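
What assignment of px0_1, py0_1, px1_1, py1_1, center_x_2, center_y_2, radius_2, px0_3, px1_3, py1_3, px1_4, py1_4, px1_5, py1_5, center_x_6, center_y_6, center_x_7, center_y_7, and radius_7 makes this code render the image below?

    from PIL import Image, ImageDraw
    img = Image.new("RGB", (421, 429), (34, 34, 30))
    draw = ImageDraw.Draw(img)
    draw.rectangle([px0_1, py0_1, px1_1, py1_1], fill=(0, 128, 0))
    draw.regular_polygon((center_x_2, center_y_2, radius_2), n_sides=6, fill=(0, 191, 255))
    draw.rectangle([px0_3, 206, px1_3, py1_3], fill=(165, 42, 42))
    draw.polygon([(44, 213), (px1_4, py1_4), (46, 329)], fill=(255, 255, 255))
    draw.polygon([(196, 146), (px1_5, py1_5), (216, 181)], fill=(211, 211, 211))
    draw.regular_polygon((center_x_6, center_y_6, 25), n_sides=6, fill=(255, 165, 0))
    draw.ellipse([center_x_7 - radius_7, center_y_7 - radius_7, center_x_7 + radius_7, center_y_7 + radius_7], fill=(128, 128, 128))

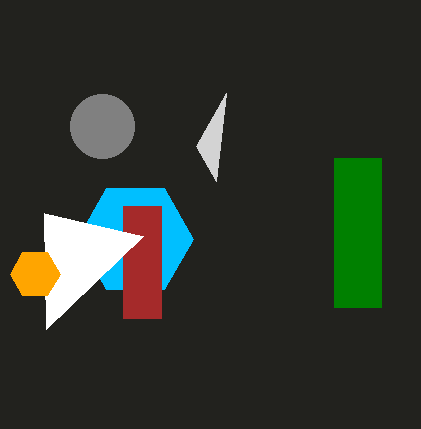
px0_1 = 334
py0_1 = 158
px1_1 = 381
py1_1 = 307
center_x_2 = 135
center_y_2 = 239
radius_2 = 58
px0_3 = 123
px1_3 = 161
py1_3 = 318
px1_4 = 143
py1_4 = 236
px1_5 = 226
py1_5 = 93
center_x_6 = 35
center_y_6 = 274
center_x_7 = 102
center_y_7 = 126
radius_7 = 32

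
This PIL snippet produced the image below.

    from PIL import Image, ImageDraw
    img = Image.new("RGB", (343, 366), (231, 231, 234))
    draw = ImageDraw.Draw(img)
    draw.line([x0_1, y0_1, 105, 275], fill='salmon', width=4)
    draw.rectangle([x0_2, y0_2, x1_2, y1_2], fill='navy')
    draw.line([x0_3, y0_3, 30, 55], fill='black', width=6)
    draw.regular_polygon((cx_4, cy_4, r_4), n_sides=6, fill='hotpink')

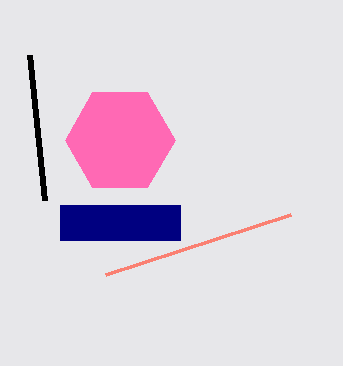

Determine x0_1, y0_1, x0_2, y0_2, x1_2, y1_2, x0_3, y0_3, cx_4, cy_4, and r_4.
x0_1 = 290
y0_1 = 215
x0_2 = 60
y0_2 = 205
x1_2 = 180
y1_2 = 240
x0_3 = 45
y0_3 = 200
cx_4 = 120
cy_4 = 140
r_4 = 55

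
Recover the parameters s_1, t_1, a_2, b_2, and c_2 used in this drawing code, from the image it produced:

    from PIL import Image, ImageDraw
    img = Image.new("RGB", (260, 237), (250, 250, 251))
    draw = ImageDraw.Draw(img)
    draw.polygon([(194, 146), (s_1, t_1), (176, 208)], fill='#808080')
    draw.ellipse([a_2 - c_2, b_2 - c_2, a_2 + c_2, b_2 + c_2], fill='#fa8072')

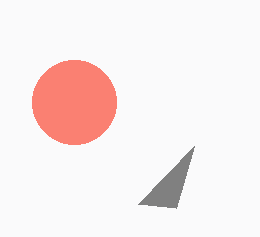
s_1 = 138
t_1 = 204
a_2 = 74
b_2 = 102
c_2 = 42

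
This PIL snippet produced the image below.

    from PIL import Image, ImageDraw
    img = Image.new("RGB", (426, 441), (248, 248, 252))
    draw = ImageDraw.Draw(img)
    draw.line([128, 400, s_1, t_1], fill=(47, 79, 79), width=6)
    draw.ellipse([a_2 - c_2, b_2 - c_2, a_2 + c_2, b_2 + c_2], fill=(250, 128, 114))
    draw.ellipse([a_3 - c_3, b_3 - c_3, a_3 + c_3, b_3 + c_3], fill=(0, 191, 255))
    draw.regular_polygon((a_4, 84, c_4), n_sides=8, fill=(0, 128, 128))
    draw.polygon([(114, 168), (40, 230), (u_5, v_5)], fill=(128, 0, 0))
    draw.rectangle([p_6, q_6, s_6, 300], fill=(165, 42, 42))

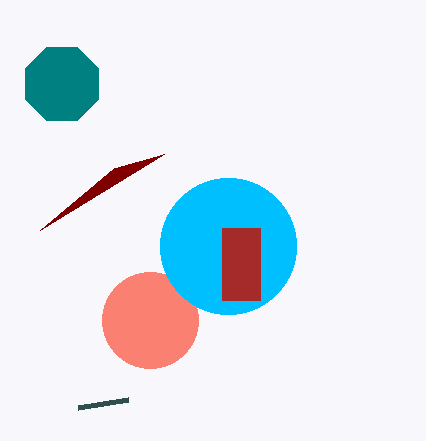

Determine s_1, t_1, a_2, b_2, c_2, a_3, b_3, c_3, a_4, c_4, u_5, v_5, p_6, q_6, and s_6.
s_1 = 78; t_1 = 408; a_2 = 150; b_2 = 320; c_2 = 48; a_3 = 228; b_3 = 246; c_3 = 68; a_4 = 62; c_4 = 40; u_5 = 164; v_5 = 154; p_6 = 222; q_6 = 228; s_6 = 260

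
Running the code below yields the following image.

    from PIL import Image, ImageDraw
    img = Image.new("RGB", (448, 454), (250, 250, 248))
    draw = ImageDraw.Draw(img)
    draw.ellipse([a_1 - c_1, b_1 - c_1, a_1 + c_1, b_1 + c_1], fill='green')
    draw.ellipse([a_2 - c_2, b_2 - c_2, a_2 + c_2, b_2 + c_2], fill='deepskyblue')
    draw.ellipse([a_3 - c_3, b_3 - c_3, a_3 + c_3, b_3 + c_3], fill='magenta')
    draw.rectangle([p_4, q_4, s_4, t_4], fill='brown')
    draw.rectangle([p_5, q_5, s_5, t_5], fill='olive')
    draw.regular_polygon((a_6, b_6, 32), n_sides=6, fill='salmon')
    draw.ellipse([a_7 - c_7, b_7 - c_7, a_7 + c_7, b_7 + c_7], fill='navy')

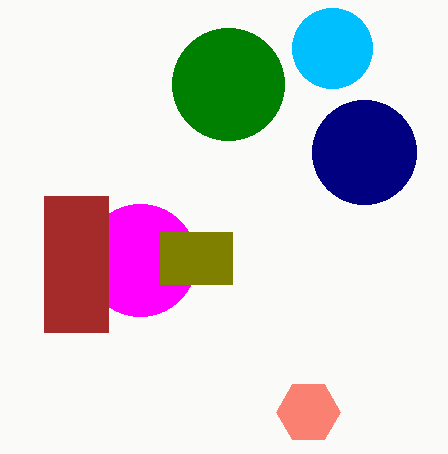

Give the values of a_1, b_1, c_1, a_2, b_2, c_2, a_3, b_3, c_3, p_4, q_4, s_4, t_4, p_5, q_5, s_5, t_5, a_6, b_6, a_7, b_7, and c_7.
a_1 = 228, b_1 = 84, c_1 = 56, a_2 = 332, b_2 = 48, c_2 = 40, a_3 = 140, b_3 = 260, c_3 = 56, p_4 = 44, q_4 = 196, s_4 = 108, t_4 = 332, p_5 = 160, q_5 = 232, s_5 = 232, t_5 = 284, a_6 = 308, b_6 = 412, a_7 = 364, b_7 = 152, c_7 = 52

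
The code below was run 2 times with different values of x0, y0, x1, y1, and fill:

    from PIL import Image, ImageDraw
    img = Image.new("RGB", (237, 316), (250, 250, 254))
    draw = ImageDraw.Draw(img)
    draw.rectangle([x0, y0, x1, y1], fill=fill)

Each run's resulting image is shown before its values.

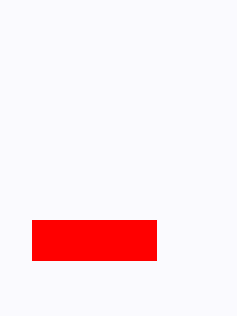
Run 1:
x0 = 32, y0 = 220, x1 = 156, y1 = 260, fill = 'red'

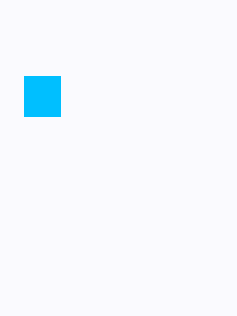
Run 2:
x0 = 24, y0 = 76, x1 = 60, y1 = 116, fill = 'deepskyblue'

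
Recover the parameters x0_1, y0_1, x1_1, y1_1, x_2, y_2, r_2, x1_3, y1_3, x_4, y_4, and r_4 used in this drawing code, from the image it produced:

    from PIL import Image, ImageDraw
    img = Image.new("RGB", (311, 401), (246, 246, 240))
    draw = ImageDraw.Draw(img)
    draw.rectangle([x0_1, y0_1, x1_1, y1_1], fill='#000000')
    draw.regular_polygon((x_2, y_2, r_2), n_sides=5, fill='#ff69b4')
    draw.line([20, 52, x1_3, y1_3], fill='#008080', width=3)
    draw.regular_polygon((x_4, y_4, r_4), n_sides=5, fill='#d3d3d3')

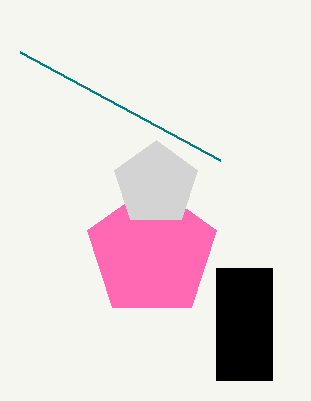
x0_1 = 216, y0_1 = 268, x1_1 = 272, y1_1 = 380, x_2 = 152, y_2 = 252, r_2 = 68, x1_3 = 220, y1_3 = 160, x_4 = 156, y_4 = 184, r_4 = 44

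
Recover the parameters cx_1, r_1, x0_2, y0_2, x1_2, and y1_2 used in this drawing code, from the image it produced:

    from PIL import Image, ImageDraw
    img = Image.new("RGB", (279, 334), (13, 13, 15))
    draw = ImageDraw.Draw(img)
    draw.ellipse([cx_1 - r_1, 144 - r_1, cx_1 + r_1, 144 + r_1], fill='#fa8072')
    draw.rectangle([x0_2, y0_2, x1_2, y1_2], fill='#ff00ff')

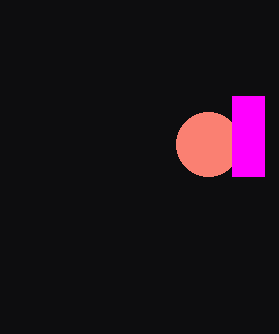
cx_1 = 208, r_1 = 32, x0_2 = 232, y0_2 = 96, x1_2 = 264, y1_2 = 176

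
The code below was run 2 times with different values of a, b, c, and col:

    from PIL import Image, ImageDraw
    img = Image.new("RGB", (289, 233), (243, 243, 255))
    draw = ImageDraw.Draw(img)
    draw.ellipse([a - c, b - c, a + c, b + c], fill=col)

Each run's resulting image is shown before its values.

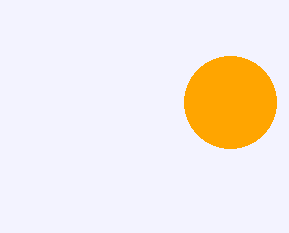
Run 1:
a = 230; b = 102; c = 46; col = 'orange'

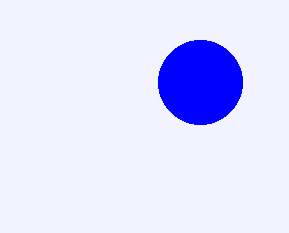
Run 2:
a = 200; b = 82; c = 42; col = 'blue'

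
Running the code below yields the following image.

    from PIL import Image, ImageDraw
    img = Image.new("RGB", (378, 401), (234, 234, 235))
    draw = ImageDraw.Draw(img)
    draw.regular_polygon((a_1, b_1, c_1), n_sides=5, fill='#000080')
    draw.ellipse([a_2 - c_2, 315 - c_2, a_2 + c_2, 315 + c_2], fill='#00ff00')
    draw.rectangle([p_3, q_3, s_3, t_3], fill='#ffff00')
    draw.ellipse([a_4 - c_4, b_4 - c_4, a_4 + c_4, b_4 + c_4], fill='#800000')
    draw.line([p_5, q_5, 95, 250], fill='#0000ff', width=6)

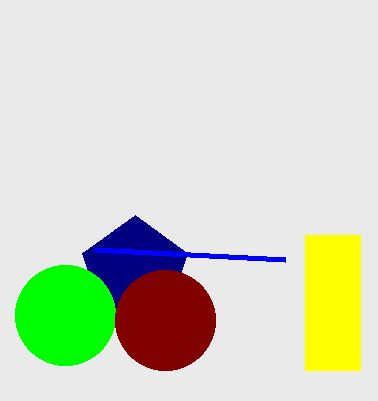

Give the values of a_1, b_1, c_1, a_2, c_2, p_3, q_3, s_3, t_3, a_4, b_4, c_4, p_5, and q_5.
a_1 = 135
b_1 = 270
c_1 = 55
a_2 = 65
c_2 = 50
p_3 = 305
q_3 = 235
s_3 = 360
t_3 = 370
a_4 = 165
b_4 = 320
c_4 = 50
p_5 = 285
q_5 = 260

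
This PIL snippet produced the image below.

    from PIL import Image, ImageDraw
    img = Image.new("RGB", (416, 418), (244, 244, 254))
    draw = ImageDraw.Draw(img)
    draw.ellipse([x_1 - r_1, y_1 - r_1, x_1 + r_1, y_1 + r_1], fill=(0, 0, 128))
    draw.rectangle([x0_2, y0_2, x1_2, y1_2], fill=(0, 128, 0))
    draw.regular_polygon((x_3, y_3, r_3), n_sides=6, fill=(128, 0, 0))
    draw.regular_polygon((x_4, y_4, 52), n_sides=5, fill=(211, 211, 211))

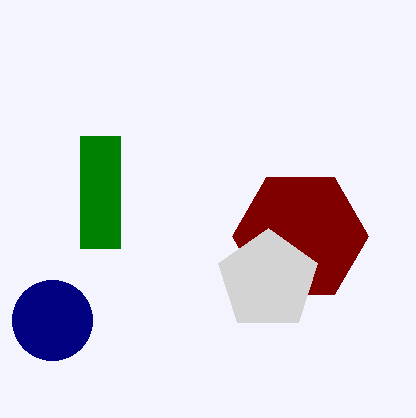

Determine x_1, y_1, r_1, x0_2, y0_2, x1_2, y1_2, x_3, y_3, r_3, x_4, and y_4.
x_1 = 52; y_1 = 320; r_1 = 40; x0_2 = 80; y0_2 = 136; x1_2 = 120; y1_2 = 248; x_3 = 300; y_3 = 236; r_3 = 68; x_4 = 268; y_4 = 280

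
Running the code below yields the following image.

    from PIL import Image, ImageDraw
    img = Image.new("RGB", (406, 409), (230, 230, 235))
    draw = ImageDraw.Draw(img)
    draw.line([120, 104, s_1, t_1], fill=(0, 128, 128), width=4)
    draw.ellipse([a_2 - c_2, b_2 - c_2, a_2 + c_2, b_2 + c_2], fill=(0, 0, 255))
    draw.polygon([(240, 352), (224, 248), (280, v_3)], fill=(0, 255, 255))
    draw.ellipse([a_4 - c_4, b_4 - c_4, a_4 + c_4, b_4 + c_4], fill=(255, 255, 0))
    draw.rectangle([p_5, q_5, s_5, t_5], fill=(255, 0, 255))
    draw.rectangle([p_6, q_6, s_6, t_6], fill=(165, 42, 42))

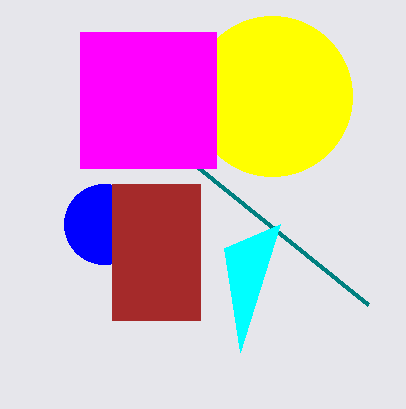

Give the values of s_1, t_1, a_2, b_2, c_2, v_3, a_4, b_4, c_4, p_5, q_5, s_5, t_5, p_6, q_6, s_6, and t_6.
s_1 = 368, t_1 = 304, a_2 = 104, b_2 = 224, c_2 = 40, v_3 = 224, a_4 = 272, b_4 = 96, c_4 = 80, p_5 = 80, q_5 = 32, s_5 = 216, t_5 = 168, p_6 = 112, q_6 = 184, s_6 = 200, t_6 = 320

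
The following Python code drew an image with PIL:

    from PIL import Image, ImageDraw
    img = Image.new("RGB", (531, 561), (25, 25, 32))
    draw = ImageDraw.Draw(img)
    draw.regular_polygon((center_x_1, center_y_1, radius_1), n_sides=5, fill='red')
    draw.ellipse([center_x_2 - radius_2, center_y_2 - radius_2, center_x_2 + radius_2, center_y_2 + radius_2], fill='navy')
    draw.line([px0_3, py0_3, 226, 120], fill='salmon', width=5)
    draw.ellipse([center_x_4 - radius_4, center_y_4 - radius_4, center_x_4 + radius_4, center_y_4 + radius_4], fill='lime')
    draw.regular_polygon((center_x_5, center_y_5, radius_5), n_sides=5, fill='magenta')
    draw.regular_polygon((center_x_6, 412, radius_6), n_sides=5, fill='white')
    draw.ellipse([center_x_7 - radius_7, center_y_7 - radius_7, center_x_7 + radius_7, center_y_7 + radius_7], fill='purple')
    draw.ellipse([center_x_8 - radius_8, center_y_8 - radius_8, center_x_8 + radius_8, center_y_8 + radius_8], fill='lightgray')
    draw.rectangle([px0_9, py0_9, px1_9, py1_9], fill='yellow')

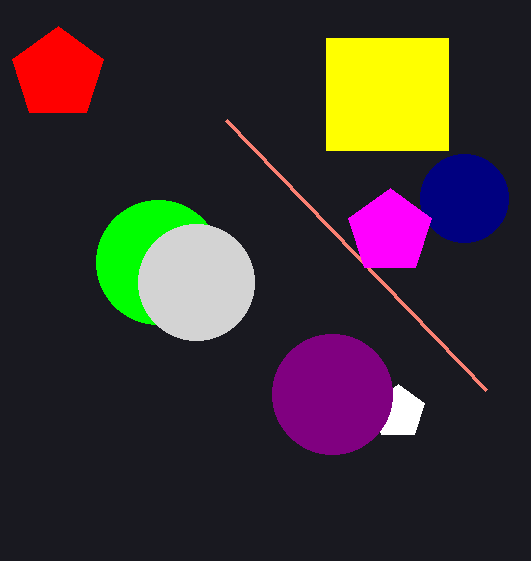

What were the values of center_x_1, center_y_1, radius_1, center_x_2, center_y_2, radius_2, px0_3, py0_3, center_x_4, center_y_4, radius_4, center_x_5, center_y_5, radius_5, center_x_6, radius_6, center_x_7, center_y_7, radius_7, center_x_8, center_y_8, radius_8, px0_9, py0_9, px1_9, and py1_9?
center_x_1 = 58, center_y_1 = 74, radius_1 = 48, center_x_2 = 464, center_y_2 = 198, radius_2 = 44, px0_3 = 486, py0_3 = 390, center_x_4 = 158, center_y_4 = 262, radius_4 = 62, center_x_5 = 390, center_y_5 = 232, radius_5 = 44, center_x_6 = 398, radius_6 = 28, center_x_7 = 332, center_y_7 = 394, radius_7 = 60, center_x_8 = 196, center_y_8 = 282, radius_8 = 58, px0_9 = 326, py0_9 = 38, px1_9 = 448, py1_9 = 150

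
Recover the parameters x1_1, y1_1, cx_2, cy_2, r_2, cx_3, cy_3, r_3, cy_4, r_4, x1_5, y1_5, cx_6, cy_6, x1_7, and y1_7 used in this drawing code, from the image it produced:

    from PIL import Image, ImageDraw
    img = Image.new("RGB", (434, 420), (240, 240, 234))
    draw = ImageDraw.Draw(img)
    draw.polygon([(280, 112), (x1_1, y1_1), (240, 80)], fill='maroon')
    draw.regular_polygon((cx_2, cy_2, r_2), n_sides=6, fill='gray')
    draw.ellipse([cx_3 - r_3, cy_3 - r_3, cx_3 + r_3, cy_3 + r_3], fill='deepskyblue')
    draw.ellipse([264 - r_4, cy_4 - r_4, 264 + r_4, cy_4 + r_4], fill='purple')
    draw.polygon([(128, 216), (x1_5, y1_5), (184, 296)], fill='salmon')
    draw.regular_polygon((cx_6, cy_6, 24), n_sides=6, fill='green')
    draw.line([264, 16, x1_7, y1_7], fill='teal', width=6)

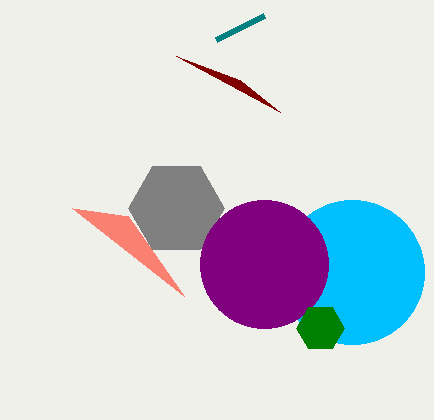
x1_1 = 176; y1_1 = 56; cx_2 = 176; cy_2 = 208; r_2 = 48; cx_3 = 352; cy_3 = 272; r_3 = 72; cy_4 = 264; r_4 = 64; x1_5 = 72; y1_5 = 208; cx_6 = 320; cy_6 = 328; x1_7 = 216; y1_7 = 40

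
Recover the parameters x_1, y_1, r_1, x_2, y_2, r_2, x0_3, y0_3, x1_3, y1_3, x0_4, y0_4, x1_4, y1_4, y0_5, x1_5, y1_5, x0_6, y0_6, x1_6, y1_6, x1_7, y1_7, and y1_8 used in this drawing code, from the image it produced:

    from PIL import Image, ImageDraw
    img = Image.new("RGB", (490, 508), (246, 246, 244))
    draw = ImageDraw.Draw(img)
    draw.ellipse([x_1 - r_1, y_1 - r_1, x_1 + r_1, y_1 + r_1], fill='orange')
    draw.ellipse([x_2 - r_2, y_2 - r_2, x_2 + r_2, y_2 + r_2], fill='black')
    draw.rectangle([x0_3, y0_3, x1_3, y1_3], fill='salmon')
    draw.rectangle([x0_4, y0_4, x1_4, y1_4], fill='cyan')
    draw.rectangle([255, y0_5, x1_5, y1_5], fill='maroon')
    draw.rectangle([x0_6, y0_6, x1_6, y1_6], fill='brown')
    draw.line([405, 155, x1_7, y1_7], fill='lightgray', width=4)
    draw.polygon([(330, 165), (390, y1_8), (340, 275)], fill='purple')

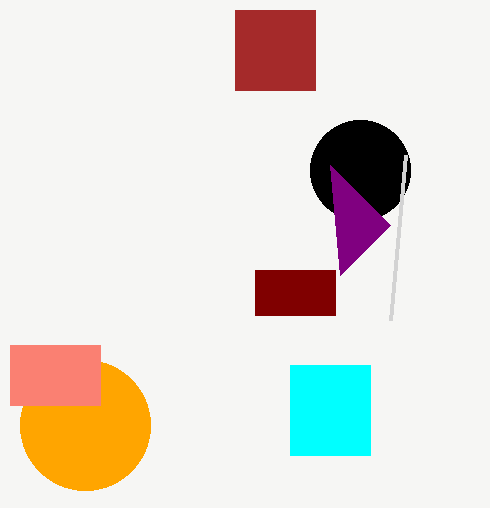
x_1 = 85; y_1 = 425; r_1 = 65; x_2 = 360; y_2 = 170; r_2 = 50; x0_3 = 10; y0_3 = 345; x1_3 = 100; y1_3 = 405; x0_4 = 290; y0_4 = 365; x1_4 = 370; y1_4 = 455; y0_5 = 270; x1_5 = 335; y1_5 = 315; x0_6 = 235; y0_6 = 10; x1_6 = 315; y1_6 = 90; x1_7 = 390; y1_7 = 320; y1_8 = 225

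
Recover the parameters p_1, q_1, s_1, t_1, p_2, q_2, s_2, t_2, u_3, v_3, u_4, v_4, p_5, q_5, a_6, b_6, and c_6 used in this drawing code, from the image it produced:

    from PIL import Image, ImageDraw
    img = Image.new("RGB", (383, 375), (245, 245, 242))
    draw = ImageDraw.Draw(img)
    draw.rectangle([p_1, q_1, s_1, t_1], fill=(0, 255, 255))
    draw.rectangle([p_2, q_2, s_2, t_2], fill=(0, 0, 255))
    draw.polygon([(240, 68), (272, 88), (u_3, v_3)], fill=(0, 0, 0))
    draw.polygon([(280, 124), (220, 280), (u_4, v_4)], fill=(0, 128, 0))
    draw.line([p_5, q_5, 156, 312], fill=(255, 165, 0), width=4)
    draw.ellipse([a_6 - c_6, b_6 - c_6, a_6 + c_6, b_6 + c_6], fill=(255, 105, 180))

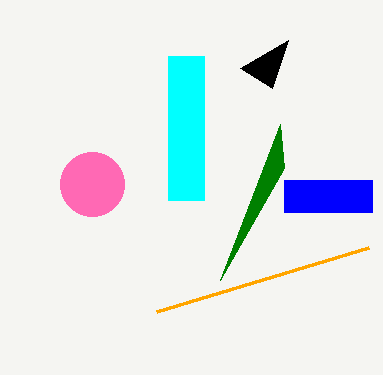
p_1 = 168, q_1 = 56, s_1 = 204, t_1 = 200, p_2 = 284, q_2 = 180, s_2 = 372, t_2 = 212, u_3 = 288, v_3 = 40, u_4 = 284, v_4 = 168, p_5 = 368, q_5 = 248, a_6 = 92, b_6 = 184, c_6 = 32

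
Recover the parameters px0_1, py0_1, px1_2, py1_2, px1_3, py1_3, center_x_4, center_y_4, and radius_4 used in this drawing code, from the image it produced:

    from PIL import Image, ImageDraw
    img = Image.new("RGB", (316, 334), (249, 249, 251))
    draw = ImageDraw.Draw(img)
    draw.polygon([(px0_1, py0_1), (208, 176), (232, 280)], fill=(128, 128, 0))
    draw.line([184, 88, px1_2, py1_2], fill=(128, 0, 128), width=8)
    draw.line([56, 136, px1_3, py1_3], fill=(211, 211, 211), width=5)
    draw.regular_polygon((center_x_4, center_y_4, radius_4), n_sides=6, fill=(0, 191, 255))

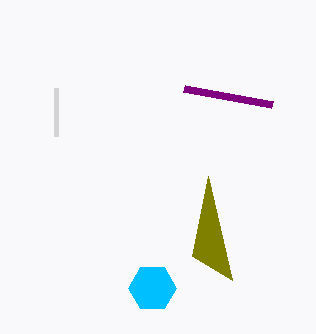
px0_1 = 192
py0_1 = 256
px1_2 = 272
py1_2 = 104
px1_3 = 56
py1_3 = 88
center_x_4 = 152
center_y_4 = 288
radius_4 = 24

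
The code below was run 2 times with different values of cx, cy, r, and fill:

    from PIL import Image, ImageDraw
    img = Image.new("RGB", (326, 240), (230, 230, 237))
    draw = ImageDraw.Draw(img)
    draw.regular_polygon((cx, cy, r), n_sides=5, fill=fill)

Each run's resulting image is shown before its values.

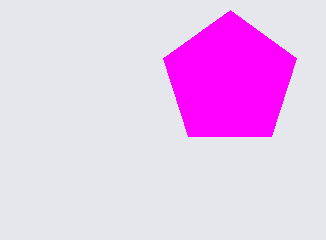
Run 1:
cx = 230
cy = 80
r = 70
fill = 'magenta'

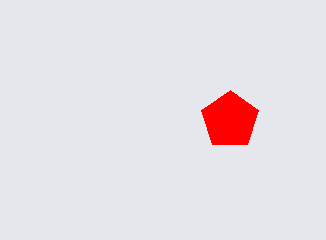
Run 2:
cx = 230, cy = 120, r = 30, fill = 'red'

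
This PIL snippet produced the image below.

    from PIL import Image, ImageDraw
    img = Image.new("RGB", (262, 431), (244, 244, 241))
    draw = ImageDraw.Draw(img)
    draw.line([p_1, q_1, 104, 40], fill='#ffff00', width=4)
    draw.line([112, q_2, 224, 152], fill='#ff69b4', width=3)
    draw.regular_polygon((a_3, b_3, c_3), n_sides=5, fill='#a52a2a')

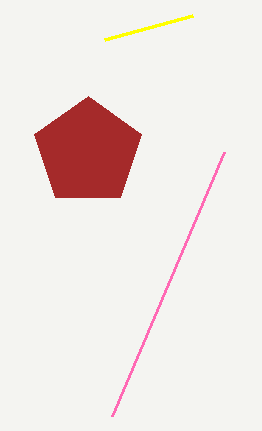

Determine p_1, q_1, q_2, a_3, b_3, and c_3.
p_1 = 192
q_1 = 16
q_2 = 416
a_3 = 88
b_3 = 152
c_3 = 56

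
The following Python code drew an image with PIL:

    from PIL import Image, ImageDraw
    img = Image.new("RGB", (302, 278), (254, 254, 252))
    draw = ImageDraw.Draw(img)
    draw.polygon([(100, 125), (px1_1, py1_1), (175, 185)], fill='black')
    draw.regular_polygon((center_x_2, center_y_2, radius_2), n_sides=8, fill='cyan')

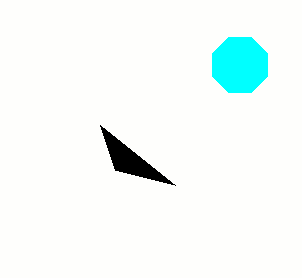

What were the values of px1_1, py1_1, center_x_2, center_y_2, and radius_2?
px1_1 = 115; py1_1 = 170; center_x_2 = 240; center_y_2 = 65; radius_2 = 30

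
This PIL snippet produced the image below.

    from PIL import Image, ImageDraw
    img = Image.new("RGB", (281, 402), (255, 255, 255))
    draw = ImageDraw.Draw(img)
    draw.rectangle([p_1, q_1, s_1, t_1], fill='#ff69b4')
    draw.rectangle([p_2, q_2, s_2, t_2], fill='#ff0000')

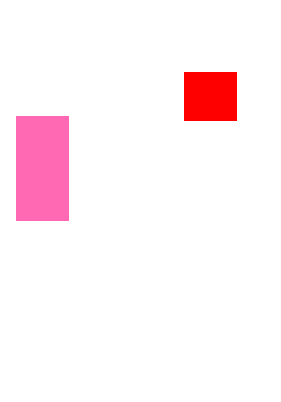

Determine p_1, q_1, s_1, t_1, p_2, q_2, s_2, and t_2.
p_1 = 16
q_1 = 116
s_1 = 68
t_1 = 220
p_2 = 184
q_2 = 72
s_2 = 236
t_2 = 120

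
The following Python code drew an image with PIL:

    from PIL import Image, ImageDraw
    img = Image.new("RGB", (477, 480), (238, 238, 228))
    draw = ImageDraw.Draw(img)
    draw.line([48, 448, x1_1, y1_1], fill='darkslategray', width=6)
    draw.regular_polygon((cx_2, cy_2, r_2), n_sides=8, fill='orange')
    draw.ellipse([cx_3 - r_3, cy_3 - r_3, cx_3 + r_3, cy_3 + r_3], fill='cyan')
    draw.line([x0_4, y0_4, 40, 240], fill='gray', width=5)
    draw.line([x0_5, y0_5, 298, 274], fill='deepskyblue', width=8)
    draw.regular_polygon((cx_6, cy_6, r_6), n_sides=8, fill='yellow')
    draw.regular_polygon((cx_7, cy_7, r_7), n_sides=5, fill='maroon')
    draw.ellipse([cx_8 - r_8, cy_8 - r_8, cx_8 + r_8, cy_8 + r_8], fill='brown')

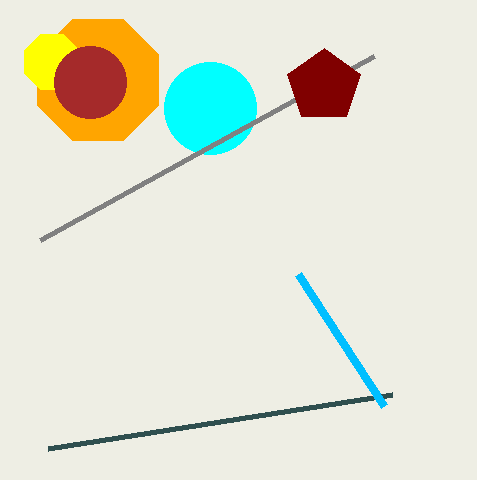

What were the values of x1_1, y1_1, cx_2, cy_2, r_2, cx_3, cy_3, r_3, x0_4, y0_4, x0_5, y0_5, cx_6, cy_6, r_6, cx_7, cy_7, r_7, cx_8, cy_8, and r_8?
x1_1 = 392; y1_1 = 394; cx_2 = 98; cy_2 = 80; r_2 = 66; cx_3 = 210; cy_3 = 108; r_3 = 46; x0_4 = 374; y0_4 = 56; x0_5 = 384; y0_5 = 406; cx_6 = 52; cy_6 = 62; r_6 = 30; cx_7 = 324; cy_7 = 86; r_7 = 38; cx_8 = 90; cy_8 = 82; r_8 = 36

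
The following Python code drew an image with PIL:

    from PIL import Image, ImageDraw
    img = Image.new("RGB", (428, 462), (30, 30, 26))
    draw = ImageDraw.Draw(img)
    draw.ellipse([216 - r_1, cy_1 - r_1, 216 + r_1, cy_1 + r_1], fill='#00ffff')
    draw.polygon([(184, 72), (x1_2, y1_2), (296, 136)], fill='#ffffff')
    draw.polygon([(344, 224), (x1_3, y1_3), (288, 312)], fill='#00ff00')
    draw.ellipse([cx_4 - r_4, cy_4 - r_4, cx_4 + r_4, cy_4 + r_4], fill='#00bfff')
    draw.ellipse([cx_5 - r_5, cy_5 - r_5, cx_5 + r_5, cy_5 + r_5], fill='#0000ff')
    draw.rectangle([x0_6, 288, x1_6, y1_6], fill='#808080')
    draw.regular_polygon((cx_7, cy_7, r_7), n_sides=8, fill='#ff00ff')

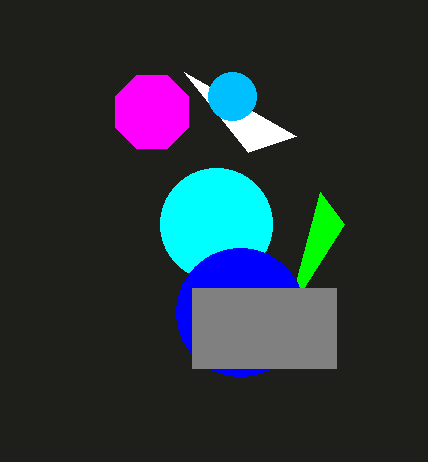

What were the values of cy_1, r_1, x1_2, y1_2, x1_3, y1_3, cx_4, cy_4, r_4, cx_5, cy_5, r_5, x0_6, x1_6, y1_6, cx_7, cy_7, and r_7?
cy_1 = 224; r_1 = 56; x1_2 = 248; y1_2 = 152; x1_3 = 320; y1_3 = 192; cx_4 = 232; cy_4 = 96; r_4 = 24; cx_5 = 240; cy_5 = 312; r_5 = 64; x0_6 = 192; x1_6 = 336; y1_6 = 368; cx_7 = 152; cy_7 = 112; r_7 = 40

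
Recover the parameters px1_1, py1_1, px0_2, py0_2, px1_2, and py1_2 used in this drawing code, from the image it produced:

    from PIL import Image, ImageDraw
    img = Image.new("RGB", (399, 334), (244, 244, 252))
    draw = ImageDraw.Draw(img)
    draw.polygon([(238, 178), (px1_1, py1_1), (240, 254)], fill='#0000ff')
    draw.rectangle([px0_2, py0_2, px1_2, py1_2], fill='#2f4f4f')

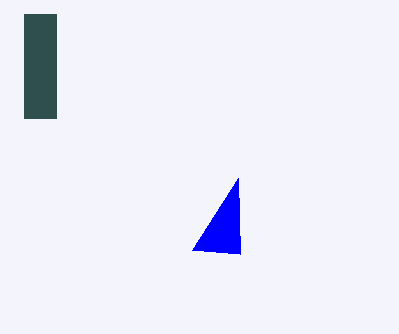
px1_1 = 192; py1_1 = 250; px0_2 = 24; py0_2 = 14; px1_2 = 56; py1_2 = 118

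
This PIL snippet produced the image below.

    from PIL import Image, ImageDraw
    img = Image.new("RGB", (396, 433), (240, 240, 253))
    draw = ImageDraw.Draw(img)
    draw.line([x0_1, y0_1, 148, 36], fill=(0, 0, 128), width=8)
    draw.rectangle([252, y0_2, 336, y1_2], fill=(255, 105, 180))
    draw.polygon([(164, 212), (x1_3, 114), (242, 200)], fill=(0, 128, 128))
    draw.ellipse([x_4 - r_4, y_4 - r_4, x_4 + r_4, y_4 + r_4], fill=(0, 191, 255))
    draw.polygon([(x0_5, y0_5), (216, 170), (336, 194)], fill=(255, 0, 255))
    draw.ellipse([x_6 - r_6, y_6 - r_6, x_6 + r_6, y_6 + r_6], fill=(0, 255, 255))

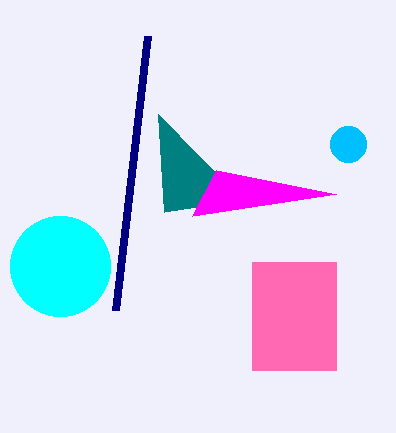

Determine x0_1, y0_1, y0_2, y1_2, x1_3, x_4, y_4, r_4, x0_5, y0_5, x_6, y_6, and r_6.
x0_1 = 116, y0_1 = 310, y0_2 = 262, y1_2 = 370, x1_3 = 158, x_4 = 348, y_4 = 144, r_4 = 18, x0_5 = 192, y0_5 = 216, x_6 = 60, y_6 = 266, r_6 = 50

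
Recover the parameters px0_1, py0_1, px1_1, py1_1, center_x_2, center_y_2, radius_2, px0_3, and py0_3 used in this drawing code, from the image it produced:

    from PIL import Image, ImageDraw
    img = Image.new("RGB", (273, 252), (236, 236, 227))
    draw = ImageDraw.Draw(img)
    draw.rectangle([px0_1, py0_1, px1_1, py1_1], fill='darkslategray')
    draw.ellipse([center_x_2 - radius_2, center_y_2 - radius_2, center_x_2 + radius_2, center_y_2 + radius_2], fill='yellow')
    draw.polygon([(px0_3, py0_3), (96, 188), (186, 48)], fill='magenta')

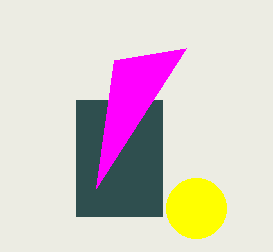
px0_1 = 76
py0_1 = 100
px1_1 = 162
py1_1 = 216
center_x_2 = 196
center_y_2 = 208
radius_2 = 30
px0_3 = 114
py0_3 = 60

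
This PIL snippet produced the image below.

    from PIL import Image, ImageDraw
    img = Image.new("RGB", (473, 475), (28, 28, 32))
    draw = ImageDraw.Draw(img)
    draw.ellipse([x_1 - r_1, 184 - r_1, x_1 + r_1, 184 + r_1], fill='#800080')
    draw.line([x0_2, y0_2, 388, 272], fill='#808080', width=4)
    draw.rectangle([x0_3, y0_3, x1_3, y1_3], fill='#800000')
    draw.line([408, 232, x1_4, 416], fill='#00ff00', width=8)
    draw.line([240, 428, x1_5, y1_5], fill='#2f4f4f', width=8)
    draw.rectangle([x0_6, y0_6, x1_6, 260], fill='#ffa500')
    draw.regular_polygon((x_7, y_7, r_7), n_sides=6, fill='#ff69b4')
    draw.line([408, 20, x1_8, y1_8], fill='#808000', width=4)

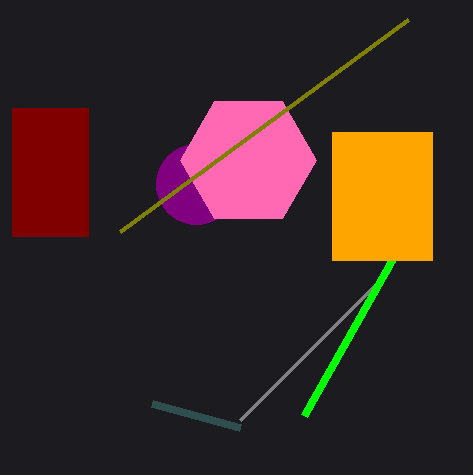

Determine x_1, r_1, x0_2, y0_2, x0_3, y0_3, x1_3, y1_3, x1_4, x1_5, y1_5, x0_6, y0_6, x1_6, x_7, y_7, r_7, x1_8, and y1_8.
x_1 = 196, r_1 = 40, x0_2 = 240, y0_2 = 420, x0_3 = 12, y0_3 = 108, x1_3 = 88, y1_3 = 236, x1_4 = 304, x1_5 = 152, y1_5 = 404, x0_6 = 332, y0_6 = 132, x1_6 = 432, x_7 = 248, y_7 = 160, r_7 = 68, x1_8 = 120, y1_8 = 232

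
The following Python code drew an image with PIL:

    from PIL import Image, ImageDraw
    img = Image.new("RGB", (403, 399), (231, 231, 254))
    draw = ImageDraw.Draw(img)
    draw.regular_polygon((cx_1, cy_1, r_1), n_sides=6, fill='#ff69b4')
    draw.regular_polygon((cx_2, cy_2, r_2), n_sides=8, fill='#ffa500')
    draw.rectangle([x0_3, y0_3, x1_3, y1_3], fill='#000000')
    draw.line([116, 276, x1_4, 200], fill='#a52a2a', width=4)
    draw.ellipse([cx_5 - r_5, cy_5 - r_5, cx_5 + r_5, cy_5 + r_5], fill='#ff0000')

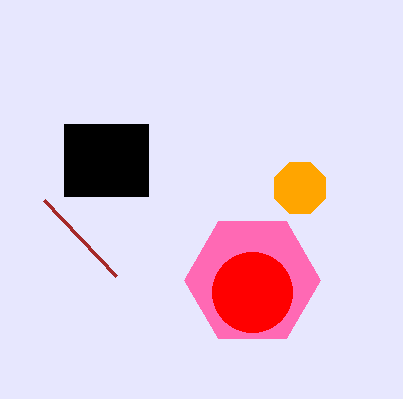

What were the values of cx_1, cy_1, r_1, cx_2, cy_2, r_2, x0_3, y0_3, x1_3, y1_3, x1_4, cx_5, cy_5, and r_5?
cx_1 = 252; cy_1 = 280; r_1 = 68; cx_2 = 300; cy_2 = 188; r_2 = 28; x0_3 = 64; y0_3 = 124; x1_3 = 148; y1_3 = 196; x1_4 = 44; cx_5 = 252; cy_5 = 292; r_5 = 40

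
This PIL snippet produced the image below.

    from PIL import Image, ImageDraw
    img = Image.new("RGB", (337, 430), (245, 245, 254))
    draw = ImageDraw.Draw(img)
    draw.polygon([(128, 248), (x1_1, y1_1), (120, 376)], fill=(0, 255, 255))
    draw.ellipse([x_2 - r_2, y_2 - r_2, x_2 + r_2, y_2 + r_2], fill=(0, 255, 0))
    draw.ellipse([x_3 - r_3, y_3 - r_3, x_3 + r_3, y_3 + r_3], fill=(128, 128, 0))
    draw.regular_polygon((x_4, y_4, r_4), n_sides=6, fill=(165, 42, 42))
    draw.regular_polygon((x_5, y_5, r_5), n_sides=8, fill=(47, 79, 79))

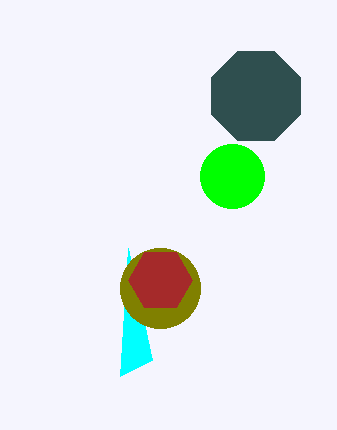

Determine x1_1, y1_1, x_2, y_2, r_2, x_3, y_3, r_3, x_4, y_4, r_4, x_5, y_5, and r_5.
x1_1 = 152; y1_1 = 360; x_2 = 232; y_2 = 176; r_2 = 32; x_3 = 160; y_3 = 288; r_3 = 40; x_4 = 160; y_4 = 280; r_4 = 32; x_5 = 256; y_5 = 96; r_5 = 48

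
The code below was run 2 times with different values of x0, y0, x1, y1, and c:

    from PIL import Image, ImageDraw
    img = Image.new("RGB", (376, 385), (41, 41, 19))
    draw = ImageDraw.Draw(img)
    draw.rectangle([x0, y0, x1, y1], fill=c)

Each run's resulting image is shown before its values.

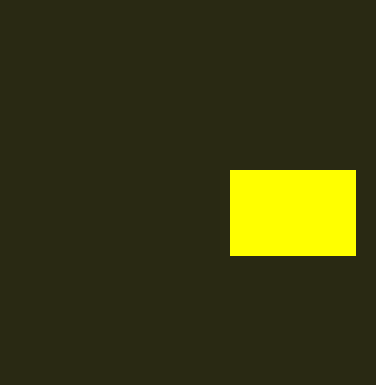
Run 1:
x0 = 230, y0 = 170, x1 = 355, y1 = 255, c = 'yellow'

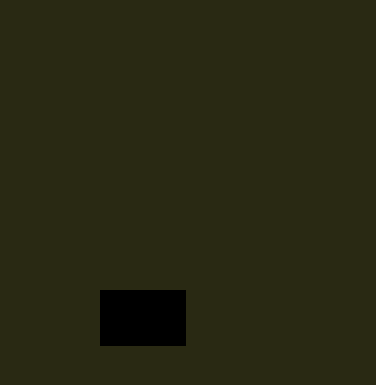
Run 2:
x0 = 100
y0 = 290
x1 = 185
y1 = 345
c = 'black'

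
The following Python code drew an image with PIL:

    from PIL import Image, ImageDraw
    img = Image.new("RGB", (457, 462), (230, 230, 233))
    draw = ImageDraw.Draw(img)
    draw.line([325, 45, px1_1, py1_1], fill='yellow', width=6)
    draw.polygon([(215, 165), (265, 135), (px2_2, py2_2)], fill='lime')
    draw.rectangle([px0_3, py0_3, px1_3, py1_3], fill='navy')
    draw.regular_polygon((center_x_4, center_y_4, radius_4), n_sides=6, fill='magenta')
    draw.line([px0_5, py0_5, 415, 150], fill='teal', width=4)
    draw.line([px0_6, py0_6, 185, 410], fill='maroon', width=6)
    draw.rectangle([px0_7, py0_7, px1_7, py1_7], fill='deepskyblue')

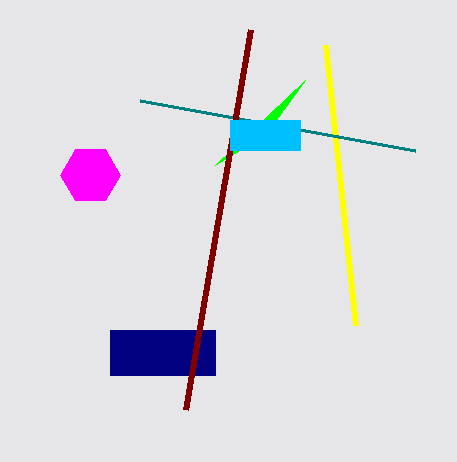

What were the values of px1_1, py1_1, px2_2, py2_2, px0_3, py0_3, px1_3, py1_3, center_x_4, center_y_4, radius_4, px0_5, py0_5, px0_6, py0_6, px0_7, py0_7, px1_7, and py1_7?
px1_1 = 355
py1_1 = 325
px2_2 = 305
py2_2 = 80
px0_3 = 110
py0_3 = 330
px1_3 = 215
py1_3 = 375
center_x_4 = 90
center_y_4 = 175
radius_4 = 30
px0_5 = 140
py0_5 = 100
px0_6 = 250
py0_6 = 30
px0_7 = 230
py0_7 = 120
px1_7 = 300
py1_7 = 150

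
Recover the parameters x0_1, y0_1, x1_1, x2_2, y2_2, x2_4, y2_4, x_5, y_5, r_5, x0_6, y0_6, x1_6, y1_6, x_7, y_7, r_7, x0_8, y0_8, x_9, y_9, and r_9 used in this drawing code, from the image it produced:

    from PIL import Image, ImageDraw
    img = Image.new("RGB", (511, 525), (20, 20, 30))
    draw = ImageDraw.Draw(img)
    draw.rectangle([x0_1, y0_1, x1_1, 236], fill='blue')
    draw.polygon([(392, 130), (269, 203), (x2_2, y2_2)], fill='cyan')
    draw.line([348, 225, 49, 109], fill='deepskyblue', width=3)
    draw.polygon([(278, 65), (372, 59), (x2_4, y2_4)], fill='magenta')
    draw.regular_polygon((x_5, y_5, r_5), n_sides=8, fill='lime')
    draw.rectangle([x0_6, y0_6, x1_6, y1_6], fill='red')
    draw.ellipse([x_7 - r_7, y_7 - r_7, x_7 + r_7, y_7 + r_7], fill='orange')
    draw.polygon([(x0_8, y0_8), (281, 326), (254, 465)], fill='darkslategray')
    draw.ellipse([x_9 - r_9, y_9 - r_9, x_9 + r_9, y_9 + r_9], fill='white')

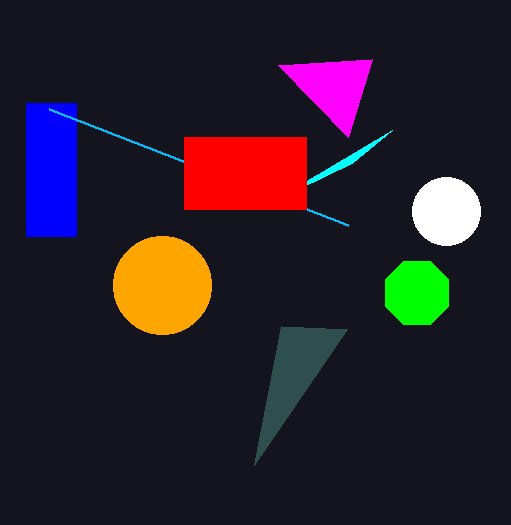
x0_1 = 26
y0_1 = 103
x1_1 = 76
x2_2 = 352
y2_2 = 163
x2_4 = 348
y2_4 = 137
x_5 = 417
y_5 = 293
r_5 = 34
x0_6 = 184
y0_6 = 137
x1_6 = 306
y1_6 = 209
x_7 = 162
y_7 = 285
r_7 = 49
x0_8 = 347
y0_8 = 329
x_9 = 446
y_9 = 211
r_9 = 34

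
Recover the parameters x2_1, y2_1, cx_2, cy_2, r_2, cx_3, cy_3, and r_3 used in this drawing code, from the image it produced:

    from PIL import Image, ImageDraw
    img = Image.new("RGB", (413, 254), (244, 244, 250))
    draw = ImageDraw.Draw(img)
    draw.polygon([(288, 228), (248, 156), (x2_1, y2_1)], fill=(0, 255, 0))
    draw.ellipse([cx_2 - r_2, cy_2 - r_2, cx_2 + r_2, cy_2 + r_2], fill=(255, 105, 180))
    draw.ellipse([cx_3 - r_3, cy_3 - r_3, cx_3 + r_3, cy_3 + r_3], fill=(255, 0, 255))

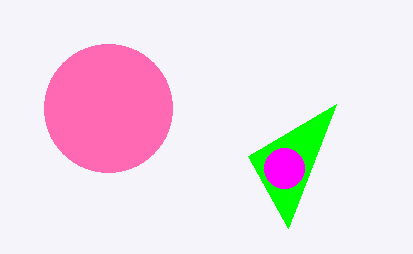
x2_1 = 336, y2_1 = 104, cx_2 = 108, cy_2 = 108, r_2 = 64, cx_3 = 284, cy_3 = 168, r_3 = 20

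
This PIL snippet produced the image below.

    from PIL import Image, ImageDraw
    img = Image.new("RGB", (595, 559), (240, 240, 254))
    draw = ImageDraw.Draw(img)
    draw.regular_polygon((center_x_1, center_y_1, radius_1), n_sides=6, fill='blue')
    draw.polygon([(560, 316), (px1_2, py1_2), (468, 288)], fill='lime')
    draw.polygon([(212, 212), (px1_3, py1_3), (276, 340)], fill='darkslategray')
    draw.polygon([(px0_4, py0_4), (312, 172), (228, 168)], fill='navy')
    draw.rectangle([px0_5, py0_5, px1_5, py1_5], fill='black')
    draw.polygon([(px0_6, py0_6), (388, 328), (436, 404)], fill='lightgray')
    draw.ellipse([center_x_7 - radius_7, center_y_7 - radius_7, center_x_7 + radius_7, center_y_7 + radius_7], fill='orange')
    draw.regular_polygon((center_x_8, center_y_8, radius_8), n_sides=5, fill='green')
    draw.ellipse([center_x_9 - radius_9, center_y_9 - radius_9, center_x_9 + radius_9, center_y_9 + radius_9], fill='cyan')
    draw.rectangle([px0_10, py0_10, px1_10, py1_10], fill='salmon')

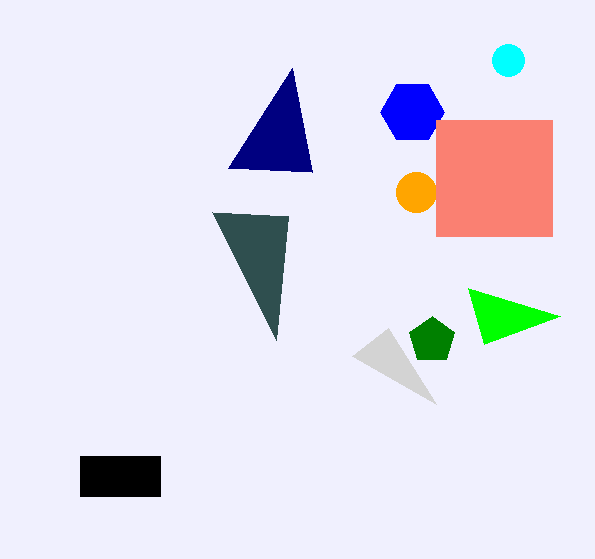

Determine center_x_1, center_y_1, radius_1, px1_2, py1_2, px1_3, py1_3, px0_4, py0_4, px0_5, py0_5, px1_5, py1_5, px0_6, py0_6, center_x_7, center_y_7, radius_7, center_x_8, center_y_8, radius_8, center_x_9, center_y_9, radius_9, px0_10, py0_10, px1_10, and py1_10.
center_x_1 = 412
center_y_1 = 112
radius_1 = 32
px1_2 = 484
py1_2 = 344
px1_3 = 288
py1_3 = 216
px0_4 = 292
py0_4 = 68
px0_5 = 80
py0_5 = 456
px1_5 = 160
py1_5 = 496
px0_6 = 352
py0_6 = 356
center_x_7 = 416
center_y_7 = 192
radius_7 = 20
center_x_8 = 432
center_y_8 = 340
radius_8 = 24
center_x_9 = 508
center_y_9 = 60
radius_9 = 16
px0_10 = 436
py0_10 = 120
px1_10 = 552
py1_10 = 236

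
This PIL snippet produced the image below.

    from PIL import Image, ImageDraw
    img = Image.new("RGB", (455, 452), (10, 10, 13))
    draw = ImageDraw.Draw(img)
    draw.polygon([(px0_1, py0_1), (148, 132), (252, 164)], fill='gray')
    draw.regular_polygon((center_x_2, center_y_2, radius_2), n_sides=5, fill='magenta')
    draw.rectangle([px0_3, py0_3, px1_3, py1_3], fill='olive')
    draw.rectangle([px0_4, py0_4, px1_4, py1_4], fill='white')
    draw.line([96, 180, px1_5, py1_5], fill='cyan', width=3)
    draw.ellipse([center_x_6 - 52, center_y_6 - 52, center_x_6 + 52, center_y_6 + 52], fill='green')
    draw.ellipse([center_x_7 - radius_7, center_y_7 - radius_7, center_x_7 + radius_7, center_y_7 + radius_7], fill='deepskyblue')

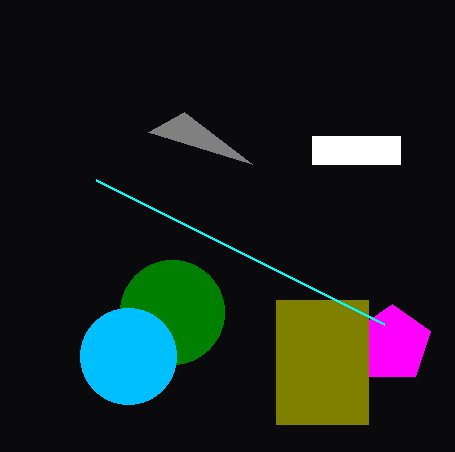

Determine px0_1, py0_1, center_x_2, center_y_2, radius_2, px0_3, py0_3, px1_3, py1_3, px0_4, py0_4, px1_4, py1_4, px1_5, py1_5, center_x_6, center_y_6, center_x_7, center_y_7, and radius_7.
px0_1 = 184
py0_1 = 112
center_x_2 = 392
center_y_2 = 344
radius_2 = 40
px0_3 = 276
py0_3 = 300
px1_3 = 368
py1_3 = 424
px0_4 = 312
py0_4 = 136
px1_4 = 400
py1_4 = 164
px1_5 = 384
py1_5 = 324
center_x_6 = 172
center_y_6 = 312
center_x_7 = 128
center_y_7 = 356
radius_7 = 48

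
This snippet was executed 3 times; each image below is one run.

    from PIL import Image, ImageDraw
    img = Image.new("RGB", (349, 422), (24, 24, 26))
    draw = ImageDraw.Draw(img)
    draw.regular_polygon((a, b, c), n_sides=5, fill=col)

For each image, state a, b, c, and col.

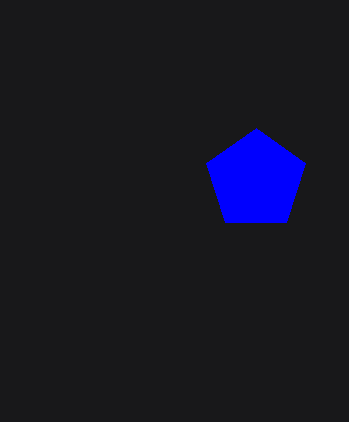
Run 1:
a = 256
b = 180
c = 52
col = 'blue'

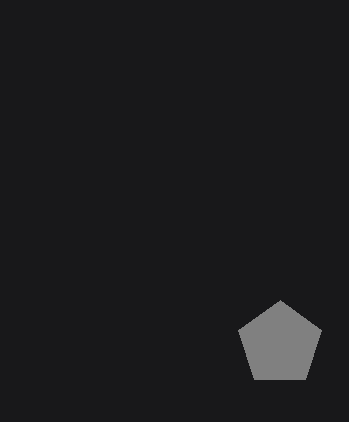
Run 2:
a = 280; b = 344; c = 44; col = 'gray'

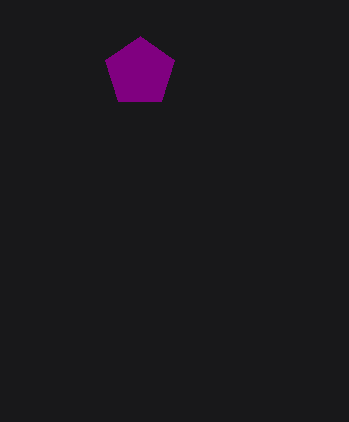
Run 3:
a = 140
b = 72
c = 36
col = 'purple'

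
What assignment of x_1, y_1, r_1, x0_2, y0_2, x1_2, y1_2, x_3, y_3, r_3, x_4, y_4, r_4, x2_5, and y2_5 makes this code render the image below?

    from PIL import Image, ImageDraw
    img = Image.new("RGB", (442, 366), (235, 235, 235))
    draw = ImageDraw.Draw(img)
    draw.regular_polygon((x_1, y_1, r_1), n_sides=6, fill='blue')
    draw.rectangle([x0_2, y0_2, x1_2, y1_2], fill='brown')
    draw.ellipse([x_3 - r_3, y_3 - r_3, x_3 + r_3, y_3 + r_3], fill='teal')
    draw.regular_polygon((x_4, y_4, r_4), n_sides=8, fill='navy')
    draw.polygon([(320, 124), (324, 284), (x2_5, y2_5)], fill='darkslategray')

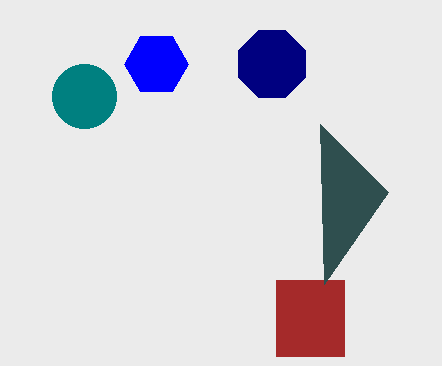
x_1 = 156
y_1 = 64
r_1 = 32
x0_2 = 276
y0_2 = 280
x1_2 = 344
y1_2 = 356
x_3 = 84
y_3 = 96
r_3 = 32
x_4 = 272
y_4 = 64
r_4 = 36
x2_5 = 388
y2_5 = 192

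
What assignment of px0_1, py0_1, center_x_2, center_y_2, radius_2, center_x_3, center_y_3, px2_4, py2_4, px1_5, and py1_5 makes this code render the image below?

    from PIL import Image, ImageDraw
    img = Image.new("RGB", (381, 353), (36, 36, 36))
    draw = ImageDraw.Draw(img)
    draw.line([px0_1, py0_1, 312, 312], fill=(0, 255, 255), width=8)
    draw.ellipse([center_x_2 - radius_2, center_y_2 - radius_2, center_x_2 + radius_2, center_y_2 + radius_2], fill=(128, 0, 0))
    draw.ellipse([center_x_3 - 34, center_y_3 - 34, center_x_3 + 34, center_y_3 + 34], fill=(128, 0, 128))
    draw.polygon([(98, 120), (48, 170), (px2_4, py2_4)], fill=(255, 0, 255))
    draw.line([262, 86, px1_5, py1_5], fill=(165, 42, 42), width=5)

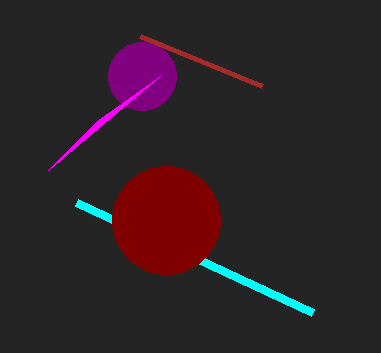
px0_1 = 76, py0_1 = 202, center_x_2 = 166, center_y_2 = 220, radius_2 = 54, center_x_3 = 142, center_y_3 = 76, px2_4 = 160, py2_4 = 76, px1_5 = 140, py1_5 = 36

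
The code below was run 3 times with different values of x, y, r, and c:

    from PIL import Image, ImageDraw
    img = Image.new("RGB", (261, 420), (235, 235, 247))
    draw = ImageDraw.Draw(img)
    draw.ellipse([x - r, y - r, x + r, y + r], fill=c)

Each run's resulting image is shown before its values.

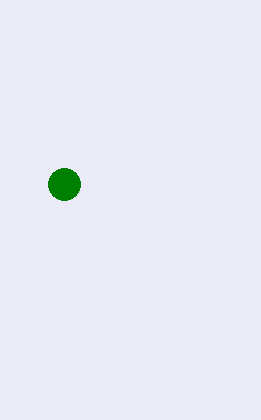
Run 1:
x = 64; y = 184; r = 16; c = 'green'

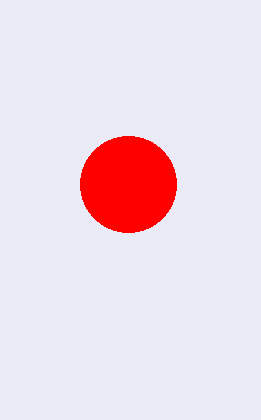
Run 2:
x = 128; y = 184; r = 48; c = 'red'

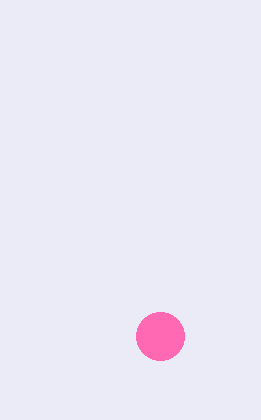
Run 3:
x = 160, y = 336, r = 24, c = 'hotpink'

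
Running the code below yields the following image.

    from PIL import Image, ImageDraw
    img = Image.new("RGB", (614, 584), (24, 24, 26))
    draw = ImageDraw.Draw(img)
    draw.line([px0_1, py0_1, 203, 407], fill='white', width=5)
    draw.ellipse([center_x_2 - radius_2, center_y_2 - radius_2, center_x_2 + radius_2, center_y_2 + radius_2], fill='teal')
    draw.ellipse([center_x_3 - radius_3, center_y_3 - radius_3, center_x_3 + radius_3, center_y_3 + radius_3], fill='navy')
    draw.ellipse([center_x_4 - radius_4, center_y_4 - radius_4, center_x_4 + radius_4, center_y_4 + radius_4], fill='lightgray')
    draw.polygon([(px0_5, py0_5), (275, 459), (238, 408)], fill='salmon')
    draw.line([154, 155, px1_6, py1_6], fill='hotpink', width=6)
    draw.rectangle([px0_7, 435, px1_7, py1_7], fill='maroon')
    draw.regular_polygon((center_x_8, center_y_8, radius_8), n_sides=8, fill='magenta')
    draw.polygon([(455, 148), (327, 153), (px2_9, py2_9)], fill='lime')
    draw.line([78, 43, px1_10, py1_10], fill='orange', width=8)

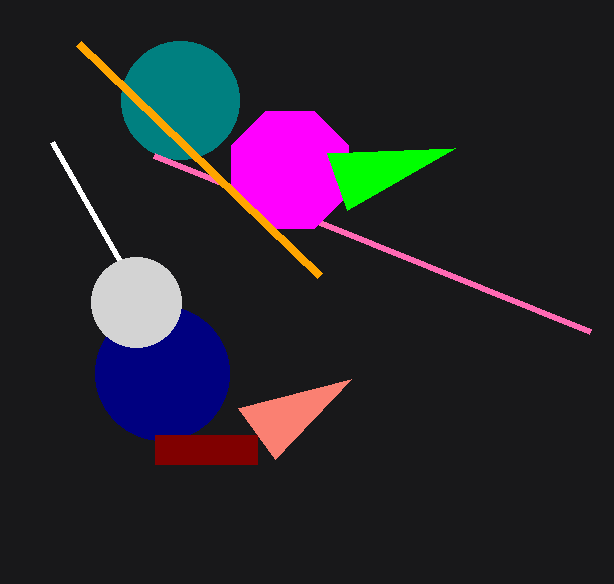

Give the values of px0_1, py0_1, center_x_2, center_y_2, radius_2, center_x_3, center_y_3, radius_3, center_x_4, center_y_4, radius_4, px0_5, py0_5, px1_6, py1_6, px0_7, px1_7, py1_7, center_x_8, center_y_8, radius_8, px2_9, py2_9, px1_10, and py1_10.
px0_1 = 52
py0_1 = 142
center_x_2 = 180
center_y_2 = 100
radius_2 = 59
center_x_3 = 162
center_y_3 = 373
radius_3 = 67
center_x_4 = 136
center_y_4 = 302
radius_4 = 45
px0_5 = 351
py0_5 = 379
px1_6 = 590
py1_6 = 331
px0_7 = 155
px1_7 = 257
py1_7 = 464
center_x_8 = 290
center_y_8 = 170
radius_8 = 63
px2_9 = 347
py2_9 = 210
px1_10 = 319
py1_10 = 275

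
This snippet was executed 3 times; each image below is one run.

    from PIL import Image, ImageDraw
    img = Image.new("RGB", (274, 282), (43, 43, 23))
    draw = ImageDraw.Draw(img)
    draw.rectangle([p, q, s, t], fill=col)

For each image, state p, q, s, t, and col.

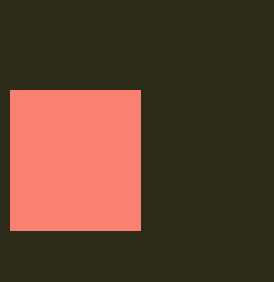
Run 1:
p = 10, q = 90, s = 140, t = 230, col = 'salmon'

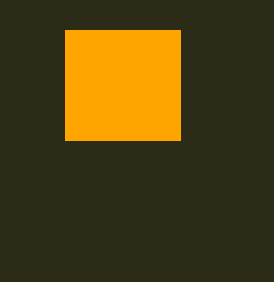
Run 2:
p = 65, q = 30, s = 180, t = 140, col = 'orange'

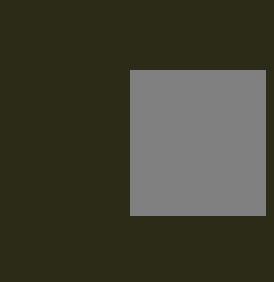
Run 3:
p = 130; q = 70; s = 265; t = 215; col = 'gray'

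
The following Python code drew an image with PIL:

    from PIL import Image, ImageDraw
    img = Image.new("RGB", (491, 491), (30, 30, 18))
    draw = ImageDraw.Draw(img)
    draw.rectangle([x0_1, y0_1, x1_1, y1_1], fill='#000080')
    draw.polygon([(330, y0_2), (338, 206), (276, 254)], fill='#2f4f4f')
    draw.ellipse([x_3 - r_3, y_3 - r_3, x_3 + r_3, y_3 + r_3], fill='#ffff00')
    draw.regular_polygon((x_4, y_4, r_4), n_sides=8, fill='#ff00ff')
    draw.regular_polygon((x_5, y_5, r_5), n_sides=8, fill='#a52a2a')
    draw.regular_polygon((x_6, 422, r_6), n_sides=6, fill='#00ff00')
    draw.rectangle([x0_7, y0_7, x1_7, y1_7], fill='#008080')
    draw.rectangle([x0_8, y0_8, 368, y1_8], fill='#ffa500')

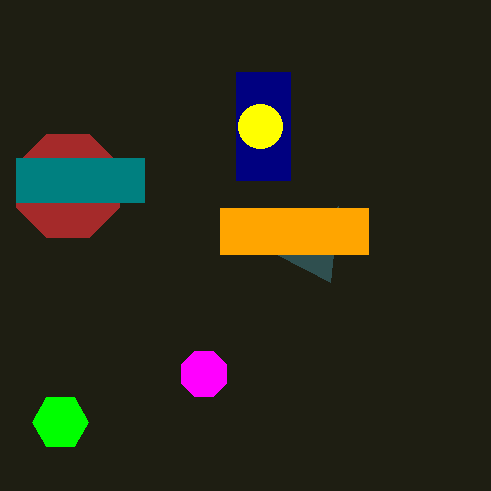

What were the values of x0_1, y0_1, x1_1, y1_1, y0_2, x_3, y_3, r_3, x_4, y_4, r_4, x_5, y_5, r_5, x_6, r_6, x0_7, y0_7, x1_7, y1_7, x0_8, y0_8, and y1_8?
x0_1 = 236, y0_1 = 72, x1_1 = 290, y1_1 = 180, y0_2 = 282, x_3 = 260, y_3 = 126, r_3 = 22, x_4 = 204, y_4 = 374, r_4 = 24, x_5 = 68, y_5 = 186, r_5 = 56, x_6 = 60, r_6 = 28, x0_7 = 16, y0_7 = 158, x1_7 = 144, y1_7 = 202, x0_8 = 220, y0_8 = 208, y1_8 = 254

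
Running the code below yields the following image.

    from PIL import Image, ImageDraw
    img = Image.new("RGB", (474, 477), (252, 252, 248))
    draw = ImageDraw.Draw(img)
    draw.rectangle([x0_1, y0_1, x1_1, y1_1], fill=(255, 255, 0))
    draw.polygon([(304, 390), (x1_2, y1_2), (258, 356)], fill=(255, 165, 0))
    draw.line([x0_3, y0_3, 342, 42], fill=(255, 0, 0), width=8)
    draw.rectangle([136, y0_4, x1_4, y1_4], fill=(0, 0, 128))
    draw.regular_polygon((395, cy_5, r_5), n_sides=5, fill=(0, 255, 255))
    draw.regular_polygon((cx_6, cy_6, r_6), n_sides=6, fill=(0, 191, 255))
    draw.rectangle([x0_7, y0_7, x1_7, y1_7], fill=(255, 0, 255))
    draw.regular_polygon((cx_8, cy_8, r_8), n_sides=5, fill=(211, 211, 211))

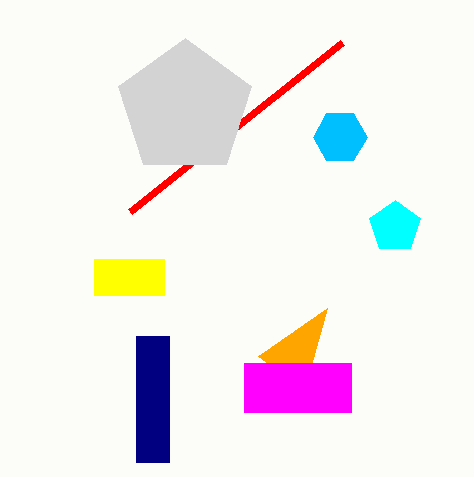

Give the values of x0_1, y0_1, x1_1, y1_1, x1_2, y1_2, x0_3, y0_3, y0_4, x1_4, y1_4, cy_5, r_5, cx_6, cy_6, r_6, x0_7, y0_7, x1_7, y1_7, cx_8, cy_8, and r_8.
x0_1 = 94; y0_1 = 259; x1_1 = 164; y1_1 = 295; x1_2 = 327; y1_2 = 308; x0_3 = 130; y0_3 = 211; y0_4 = 336; x1_4 = 169; y1_4 = 462; cy_5 = 227; r_5 = 27; cx_6 = 340; cy_6 = 137; r_6 = 27; x0_7 = 244; y0_7 = 363; x1_7 = 351; y1_7 = 412; cx_8 = 185; cy_8 = 108; r_8 = 70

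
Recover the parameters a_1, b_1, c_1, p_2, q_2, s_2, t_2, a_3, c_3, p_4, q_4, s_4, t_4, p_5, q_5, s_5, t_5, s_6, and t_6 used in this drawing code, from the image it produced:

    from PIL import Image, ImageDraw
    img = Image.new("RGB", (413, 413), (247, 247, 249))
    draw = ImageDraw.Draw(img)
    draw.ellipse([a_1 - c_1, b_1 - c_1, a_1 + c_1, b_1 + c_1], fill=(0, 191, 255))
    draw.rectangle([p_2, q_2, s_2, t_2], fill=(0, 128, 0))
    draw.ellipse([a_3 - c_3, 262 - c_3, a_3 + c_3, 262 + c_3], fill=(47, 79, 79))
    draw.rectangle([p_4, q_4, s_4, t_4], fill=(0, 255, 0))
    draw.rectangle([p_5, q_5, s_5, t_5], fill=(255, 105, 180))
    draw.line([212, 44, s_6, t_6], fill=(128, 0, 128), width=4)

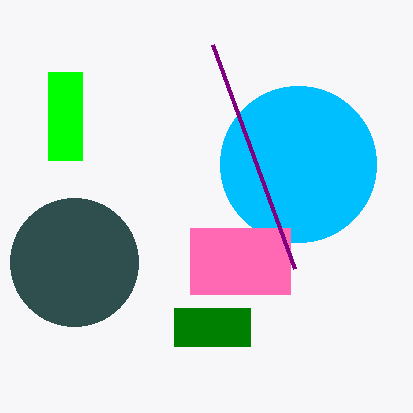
a_1 = 298; b_1 = 164; c_1 = 78; p_2 = 174; q_2 = 308; s_2 = 250; t_2 = 346; a_3 = 74; c_3 = 64; p_4 = 48; q_4 = 72; s_4 = 82; t_4 = 160; p_5 = 190; q_5 = 228; s_5 = 290; t_5 = 294; s_6 = 294; t_6 = 268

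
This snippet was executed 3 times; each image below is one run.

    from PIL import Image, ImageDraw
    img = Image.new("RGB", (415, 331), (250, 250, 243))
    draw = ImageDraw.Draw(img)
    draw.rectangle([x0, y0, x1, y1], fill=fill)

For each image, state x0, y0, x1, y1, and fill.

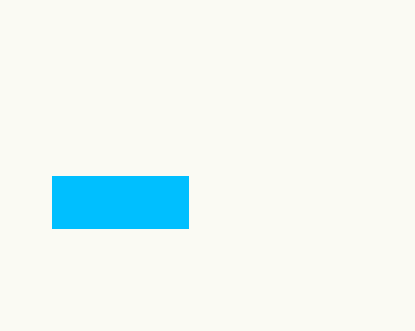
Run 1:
x0 = 52
y0 = 176
x1 = 188
y1 = 228
fill = 'deepskyblue'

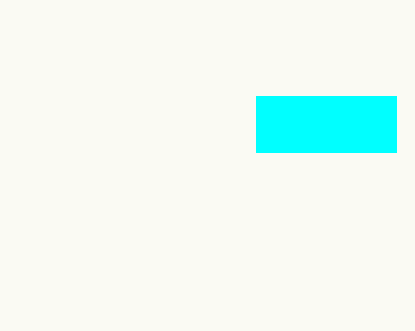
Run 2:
x0 = 256
y0 = 96
x1 = 396
y1 = 152
fill = 'cyan'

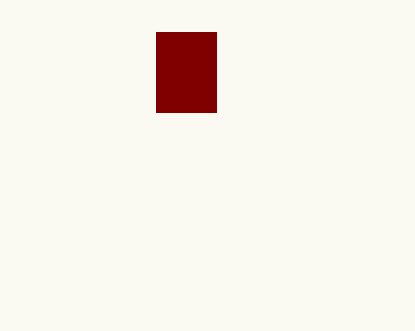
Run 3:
x0 = 156; y0 = 32; x1 = 216; y1 = 112; fill = 'maroon'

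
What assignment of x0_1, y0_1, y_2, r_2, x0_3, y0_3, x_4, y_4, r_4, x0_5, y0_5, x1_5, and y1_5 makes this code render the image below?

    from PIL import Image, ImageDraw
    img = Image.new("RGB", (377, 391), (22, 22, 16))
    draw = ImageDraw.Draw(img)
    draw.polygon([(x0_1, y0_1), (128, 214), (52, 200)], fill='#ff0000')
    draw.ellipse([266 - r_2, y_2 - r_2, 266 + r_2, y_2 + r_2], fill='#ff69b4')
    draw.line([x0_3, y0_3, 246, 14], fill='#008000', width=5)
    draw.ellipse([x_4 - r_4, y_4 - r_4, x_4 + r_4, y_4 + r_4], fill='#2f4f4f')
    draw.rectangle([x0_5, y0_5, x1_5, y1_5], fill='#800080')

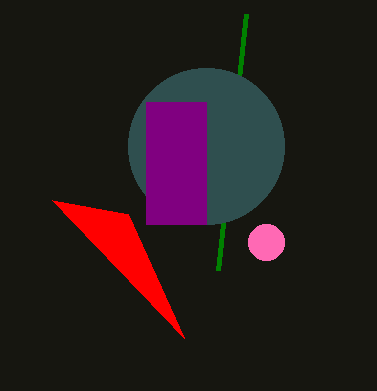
x0_1 = 184
y0_1 = 338
y_2 = 242
r_2 = 18
x0_3 = 218
y0_3 = 270
x_4 = 206
y_4 = 146
r_4 = 78
x0_5 = 146
y0_5 = 102
x1_5 = 206
y1_5 = 224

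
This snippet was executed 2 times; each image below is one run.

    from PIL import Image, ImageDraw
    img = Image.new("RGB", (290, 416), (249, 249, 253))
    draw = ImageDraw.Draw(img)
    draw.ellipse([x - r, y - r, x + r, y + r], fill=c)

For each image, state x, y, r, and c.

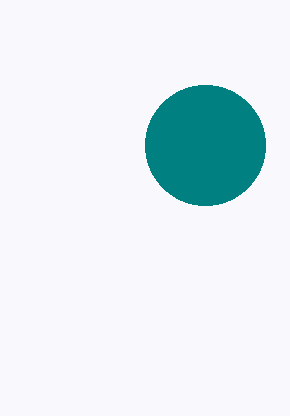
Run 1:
x = 205
y = 145
r = 60
c = 'teal'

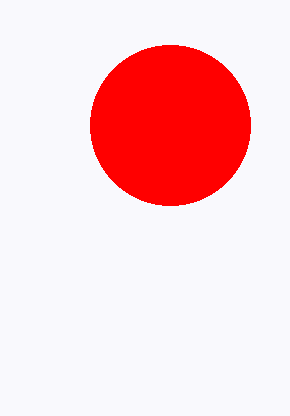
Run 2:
x = 170
y = 125
r = 80
c = 'red'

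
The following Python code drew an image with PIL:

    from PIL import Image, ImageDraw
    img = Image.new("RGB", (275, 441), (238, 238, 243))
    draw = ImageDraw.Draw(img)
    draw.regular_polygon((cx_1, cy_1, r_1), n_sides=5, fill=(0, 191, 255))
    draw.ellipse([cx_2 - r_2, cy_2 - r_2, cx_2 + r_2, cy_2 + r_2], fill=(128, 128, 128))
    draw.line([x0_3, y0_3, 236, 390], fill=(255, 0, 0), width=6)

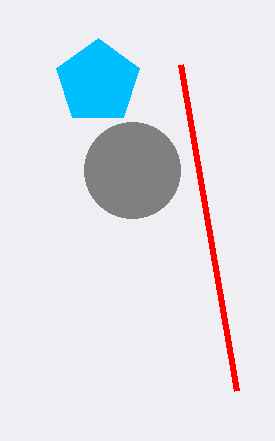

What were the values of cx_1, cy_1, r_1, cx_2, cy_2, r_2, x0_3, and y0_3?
cx_1 = 98; cy_1 = 82; r_1 = 44; cx_2 = 132; cy_2 = 170; r_2 = 48; x0_3 = 180; y0_3 = 64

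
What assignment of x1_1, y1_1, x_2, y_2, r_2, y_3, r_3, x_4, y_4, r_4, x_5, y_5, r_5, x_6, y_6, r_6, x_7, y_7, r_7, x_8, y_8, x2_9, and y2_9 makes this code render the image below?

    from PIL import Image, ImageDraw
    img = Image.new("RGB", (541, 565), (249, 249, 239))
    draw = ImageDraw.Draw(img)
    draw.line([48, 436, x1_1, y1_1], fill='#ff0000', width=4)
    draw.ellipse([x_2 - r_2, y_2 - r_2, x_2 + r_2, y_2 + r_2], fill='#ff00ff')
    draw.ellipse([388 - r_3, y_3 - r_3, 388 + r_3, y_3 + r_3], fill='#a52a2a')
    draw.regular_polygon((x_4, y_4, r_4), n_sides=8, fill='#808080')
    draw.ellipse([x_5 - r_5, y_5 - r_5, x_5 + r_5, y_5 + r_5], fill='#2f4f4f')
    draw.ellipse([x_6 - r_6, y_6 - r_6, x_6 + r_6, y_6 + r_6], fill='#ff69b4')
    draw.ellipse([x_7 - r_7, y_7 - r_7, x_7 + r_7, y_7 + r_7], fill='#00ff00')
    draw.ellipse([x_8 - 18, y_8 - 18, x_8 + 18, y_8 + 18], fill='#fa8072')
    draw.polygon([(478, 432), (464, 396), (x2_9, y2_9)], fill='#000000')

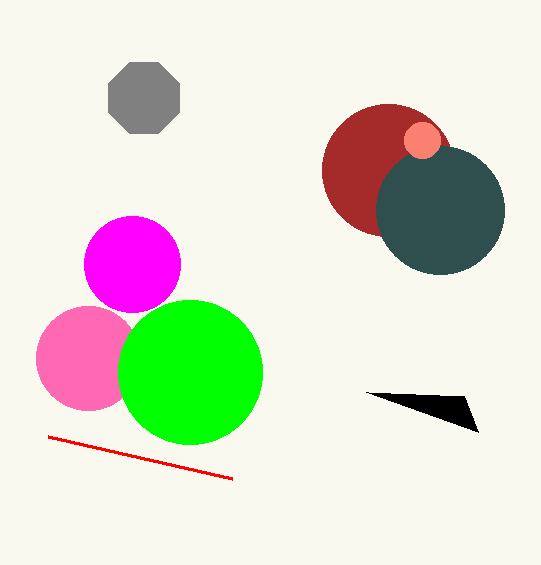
x1_1 = 232, y1_1 = 478, x_2 = 132, y_2 = 264, r_2 = 48, y_3 = 170, r_3 = 66, x_4 = 144, y_4 = 98, r_4 = 38, x_5 = 440, y_5 = 210, r_5 = 64, x_6 = 88, y_6 = 358, r_6 = 52, x_7 = 190, y_7 = 372, r_7 = 72, x_8 = 422, y_8 = 140, x2_9 = 366, y2_9 = 392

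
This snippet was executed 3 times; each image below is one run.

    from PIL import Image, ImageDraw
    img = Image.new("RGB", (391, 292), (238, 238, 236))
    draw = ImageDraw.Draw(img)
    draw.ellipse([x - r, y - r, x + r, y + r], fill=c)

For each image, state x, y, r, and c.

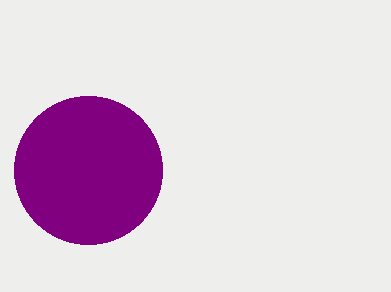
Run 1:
x = 88; y = 170; r = 74; c = 'purple'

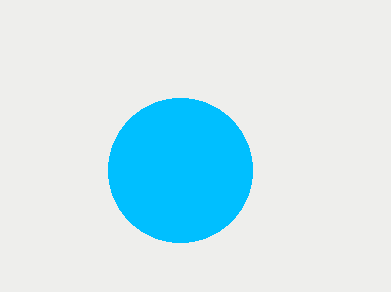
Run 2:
x = 180, y = 170, r = 72, c = 'deepskyblue'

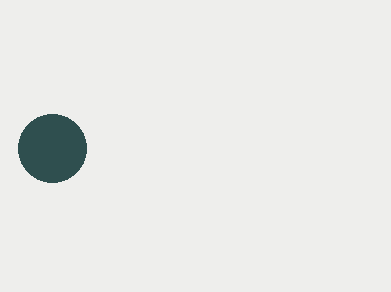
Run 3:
x = 52, y = 148, r = 34, c = 'darkslategray'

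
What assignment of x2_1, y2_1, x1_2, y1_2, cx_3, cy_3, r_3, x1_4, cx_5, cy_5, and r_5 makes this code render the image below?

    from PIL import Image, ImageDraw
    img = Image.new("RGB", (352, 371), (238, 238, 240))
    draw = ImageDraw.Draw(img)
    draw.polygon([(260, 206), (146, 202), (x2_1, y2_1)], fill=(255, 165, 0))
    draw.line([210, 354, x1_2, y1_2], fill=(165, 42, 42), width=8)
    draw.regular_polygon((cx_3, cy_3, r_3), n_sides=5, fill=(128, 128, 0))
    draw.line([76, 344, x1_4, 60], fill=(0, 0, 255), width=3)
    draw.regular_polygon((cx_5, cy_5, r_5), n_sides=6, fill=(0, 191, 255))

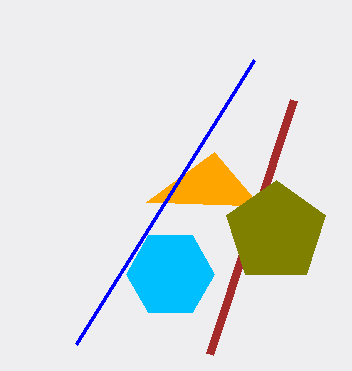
x2_1 = 214
y2_1 = 152
x1_2 = 294
y1_2 = 100
cx_3 = 276
cy_3 = 232
r_3 = 52
x1_4 = 254
cx_5 = 170
cy_5 = 274
r_5 = 44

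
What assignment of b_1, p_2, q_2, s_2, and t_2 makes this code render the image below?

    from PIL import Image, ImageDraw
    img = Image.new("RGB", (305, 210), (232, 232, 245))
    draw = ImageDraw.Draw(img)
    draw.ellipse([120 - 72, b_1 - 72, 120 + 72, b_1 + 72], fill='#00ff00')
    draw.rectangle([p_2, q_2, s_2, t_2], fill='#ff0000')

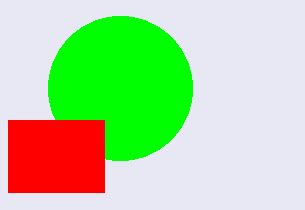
b_1 = 88, p_2 = 8, q_2 = 120, s_2 = 104, t_2 = 192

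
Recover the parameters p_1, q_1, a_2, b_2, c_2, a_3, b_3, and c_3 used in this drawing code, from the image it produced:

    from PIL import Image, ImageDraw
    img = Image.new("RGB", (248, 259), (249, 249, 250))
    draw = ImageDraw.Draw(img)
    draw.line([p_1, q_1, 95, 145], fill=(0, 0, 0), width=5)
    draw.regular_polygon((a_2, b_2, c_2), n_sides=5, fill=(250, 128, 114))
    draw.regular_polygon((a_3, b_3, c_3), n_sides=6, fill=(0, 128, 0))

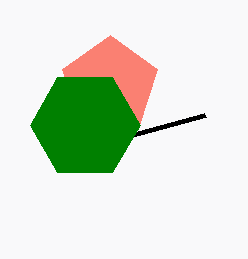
p_1 = 205; q_1 = 115; a_2 = 110; b_2 = 85; c_2 = 50; a_3 = 85; b_3 = 125; c_3 = 55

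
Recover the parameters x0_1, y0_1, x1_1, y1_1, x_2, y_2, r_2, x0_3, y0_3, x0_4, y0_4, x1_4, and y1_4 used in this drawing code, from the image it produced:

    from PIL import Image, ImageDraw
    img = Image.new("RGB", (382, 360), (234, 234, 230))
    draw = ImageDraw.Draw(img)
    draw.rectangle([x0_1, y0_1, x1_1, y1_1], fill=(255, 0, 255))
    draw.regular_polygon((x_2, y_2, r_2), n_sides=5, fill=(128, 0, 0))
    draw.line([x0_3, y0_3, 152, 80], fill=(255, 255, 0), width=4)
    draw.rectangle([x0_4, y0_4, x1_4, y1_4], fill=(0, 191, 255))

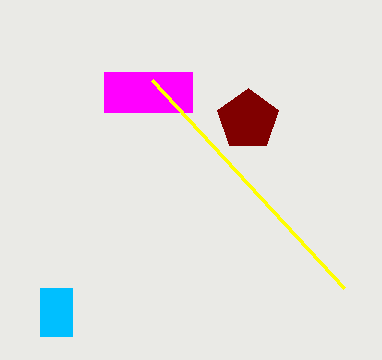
x0_1 = 104, y0_1 = 72, x1_1 = 192, y1_1 = 112, x_2 = 248, y_2 = 120, r_2 = 32, x0_3 = 344, y0_3 = 288, x0_4 = 40, y0_4 = 288, x1_4 = 72, y1_4 = 336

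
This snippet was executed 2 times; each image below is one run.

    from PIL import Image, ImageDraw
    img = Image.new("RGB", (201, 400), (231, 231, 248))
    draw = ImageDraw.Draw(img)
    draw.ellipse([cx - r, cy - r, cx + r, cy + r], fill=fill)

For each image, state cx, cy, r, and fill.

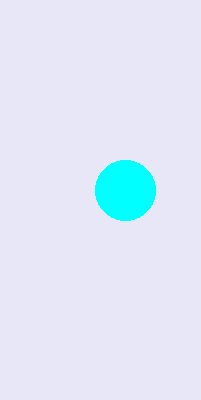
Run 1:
cx = 125, cy = 190, r = 30, fill = 'cyan'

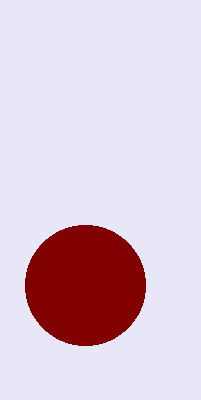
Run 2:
cx = 85
cy = 285
r = 60
fill = 'maroon'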